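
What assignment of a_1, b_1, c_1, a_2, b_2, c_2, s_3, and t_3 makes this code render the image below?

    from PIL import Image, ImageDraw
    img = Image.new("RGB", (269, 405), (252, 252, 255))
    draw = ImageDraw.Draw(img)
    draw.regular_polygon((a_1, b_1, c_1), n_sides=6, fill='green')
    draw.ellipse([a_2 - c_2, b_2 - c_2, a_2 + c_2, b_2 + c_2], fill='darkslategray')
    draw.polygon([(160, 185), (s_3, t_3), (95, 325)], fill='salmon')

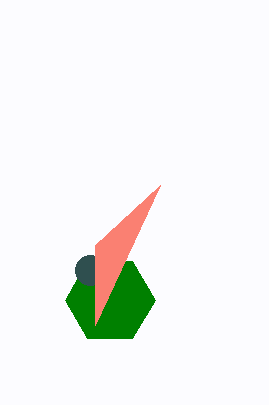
a_1 = 110
b_1 = 300
c_1 = 45
a_2 = 90
b_2 = 270
c_2 = 15
s_3 = 95
t_3 = 245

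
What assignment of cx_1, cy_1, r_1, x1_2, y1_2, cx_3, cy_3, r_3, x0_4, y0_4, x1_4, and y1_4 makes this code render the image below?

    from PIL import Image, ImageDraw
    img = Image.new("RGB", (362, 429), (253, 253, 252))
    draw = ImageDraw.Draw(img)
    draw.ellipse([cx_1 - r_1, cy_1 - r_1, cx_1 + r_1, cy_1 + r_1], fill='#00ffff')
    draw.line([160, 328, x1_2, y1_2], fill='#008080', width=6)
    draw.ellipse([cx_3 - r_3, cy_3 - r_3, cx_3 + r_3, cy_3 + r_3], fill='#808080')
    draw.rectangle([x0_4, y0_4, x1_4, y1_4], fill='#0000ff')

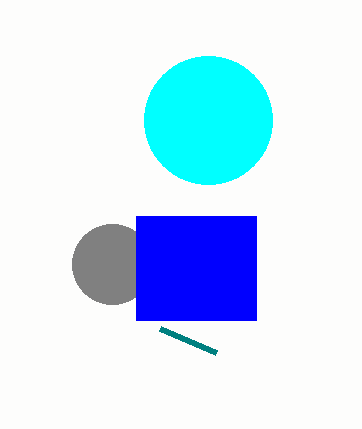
cx_1 = 208, cy_1 = 120, r_1 = 64, x1_2 = 216, y1_2 = 352, cx_3 = 112, cy_3 = 264, r_3 = 40, x0_4 = 136, y0_4 = 216, x1_4 = 256, y1_4 = 320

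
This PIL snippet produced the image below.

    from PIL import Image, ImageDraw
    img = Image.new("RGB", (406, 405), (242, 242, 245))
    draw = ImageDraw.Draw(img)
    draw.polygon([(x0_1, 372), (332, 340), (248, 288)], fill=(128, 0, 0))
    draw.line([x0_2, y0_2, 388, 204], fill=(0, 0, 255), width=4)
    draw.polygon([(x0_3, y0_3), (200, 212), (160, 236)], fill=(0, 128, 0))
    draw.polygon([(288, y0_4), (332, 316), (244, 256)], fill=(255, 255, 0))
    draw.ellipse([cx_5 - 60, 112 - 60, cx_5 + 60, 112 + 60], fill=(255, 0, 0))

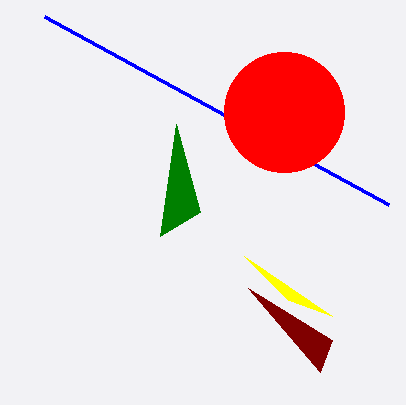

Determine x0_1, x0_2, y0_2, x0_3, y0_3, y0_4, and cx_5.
x0_1 = 320
x0_2 = 44
y0_2 = 16
x0_3 = 176
y0_3 = 124
y0_4 = 300
cx_5 = 284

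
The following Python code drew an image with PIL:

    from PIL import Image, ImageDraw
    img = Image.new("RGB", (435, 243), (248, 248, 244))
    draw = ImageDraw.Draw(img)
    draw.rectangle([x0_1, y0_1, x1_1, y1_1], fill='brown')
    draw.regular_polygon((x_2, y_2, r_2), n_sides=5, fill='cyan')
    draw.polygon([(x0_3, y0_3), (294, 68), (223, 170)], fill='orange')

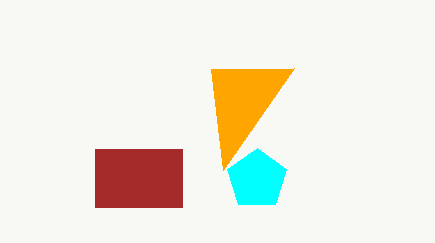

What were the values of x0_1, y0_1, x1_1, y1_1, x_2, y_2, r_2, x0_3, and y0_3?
x0_1 = 95; y0_1 = 149; x1_1 = 182; y1_1 = 207; x_2 = 257; y_2 = 179; r_2 = 31; x0_3 = 211; y0_3 = 69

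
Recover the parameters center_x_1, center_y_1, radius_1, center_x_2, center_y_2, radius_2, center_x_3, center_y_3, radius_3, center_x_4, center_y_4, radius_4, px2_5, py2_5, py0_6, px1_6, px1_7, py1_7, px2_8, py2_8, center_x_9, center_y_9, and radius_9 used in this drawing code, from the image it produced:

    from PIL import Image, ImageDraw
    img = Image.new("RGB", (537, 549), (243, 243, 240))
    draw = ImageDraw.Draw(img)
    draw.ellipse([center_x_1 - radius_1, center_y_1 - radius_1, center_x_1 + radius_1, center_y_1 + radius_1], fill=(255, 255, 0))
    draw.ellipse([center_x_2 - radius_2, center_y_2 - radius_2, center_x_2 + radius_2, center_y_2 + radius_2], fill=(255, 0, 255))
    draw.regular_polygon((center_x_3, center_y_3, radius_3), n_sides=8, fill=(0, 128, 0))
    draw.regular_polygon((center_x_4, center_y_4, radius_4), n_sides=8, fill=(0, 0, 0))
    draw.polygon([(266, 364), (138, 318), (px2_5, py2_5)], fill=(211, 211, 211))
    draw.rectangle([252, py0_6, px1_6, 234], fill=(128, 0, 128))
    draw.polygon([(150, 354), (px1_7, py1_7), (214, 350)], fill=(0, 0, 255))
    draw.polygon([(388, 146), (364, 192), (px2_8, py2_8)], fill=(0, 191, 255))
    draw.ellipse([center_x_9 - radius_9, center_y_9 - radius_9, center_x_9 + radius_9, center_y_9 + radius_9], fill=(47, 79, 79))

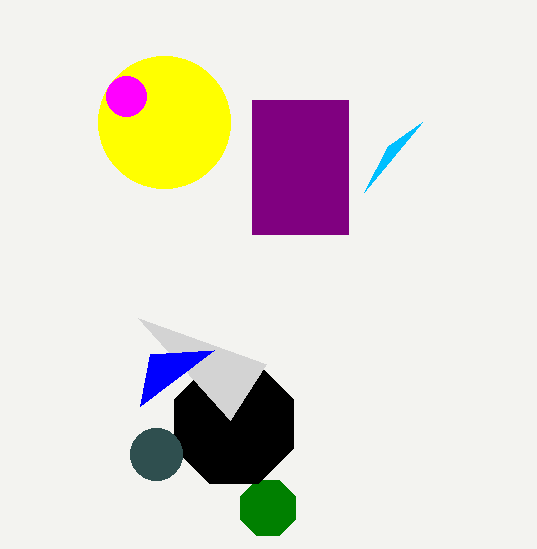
center_x_1 = 164, center_y_1 = 122, radius_1 = 66, center_x_2 = 126, center_y_2 = 96, radius_2 = 20, center_x_3 = 268, center_y_3 = 508, radius_3 = 30, center_x_4 = 234, center_y_4 = 424, radius_4 = 64, px2_5 = 230, py2_5 = 420, py0_6 = 100, px1_6 = 348, px1_7 = 140, py1_7 = 406, px2_8 = 422, py2_8 = 122, center_x_9 = 156, center_y_9 = 454, radius_9 = 26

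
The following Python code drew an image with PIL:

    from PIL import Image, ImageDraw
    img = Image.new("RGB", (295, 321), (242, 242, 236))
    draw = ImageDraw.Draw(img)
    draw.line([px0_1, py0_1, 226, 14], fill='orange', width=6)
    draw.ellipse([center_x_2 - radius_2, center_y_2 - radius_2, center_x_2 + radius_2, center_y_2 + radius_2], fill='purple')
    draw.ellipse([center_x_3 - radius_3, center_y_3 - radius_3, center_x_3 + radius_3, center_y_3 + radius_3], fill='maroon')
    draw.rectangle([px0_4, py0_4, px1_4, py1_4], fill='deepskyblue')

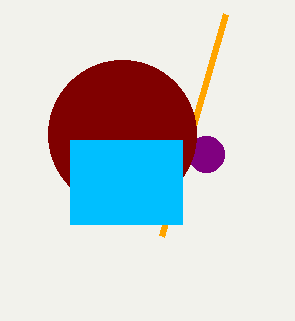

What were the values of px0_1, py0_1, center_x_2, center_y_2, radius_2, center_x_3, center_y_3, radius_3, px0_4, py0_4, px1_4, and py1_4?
px0_1 = 162, py0_1 = 236, center_x_2 = 206, center_y_2 = 154, radius_2 = 18, center_x_3 = 122, center_y_3 = 134, radius_3 = 74, px0_4 = 70, py0_4 = 140, px1_4 = 182, py1_4 = 224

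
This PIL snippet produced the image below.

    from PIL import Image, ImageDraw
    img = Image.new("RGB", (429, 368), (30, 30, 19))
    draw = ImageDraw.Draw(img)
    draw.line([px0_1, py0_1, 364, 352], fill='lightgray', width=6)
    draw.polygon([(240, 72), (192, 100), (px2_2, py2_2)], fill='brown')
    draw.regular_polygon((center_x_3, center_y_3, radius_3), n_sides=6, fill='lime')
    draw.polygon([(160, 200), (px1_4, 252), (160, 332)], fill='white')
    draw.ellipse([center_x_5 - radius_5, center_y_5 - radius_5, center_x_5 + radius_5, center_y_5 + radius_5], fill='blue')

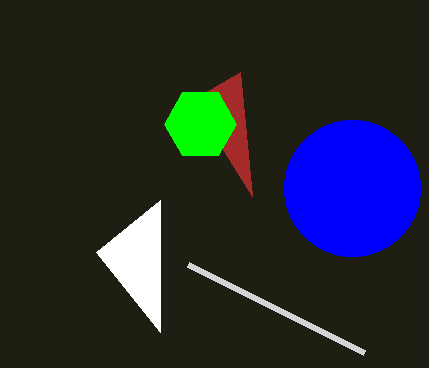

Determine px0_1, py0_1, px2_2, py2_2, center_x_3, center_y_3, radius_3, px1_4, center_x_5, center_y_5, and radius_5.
px0_1 = 188; py0_1 = 264; px2_2 = 252; py2_2 = 196; center_x_3 = 200; center_y_3 = 124; radius_3 = 36; px1_4 = 96; center_x_5 = 352; center_y_5 = 188; radius_5 = 68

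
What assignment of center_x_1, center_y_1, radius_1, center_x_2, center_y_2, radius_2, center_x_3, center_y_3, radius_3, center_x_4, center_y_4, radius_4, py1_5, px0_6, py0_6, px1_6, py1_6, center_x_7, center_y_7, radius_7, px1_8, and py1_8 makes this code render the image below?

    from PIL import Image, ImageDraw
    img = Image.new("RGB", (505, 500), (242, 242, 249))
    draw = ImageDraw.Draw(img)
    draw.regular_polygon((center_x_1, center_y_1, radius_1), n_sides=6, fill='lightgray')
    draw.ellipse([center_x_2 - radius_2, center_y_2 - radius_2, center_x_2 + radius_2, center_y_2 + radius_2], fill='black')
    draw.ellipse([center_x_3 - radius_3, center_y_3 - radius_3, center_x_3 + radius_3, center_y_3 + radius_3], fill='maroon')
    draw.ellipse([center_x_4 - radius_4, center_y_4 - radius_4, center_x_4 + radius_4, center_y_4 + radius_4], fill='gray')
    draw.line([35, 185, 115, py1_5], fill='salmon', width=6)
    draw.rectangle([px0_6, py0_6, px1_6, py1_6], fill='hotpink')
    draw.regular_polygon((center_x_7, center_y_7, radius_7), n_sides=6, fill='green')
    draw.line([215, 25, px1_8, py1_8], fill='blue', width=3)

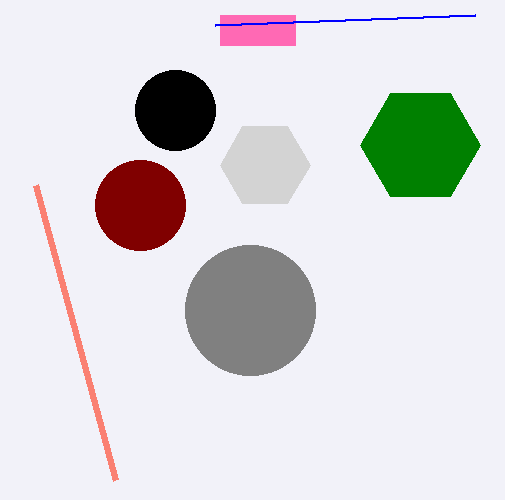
center_x_1 = 265; center_y_1 = 165; radius_1 = 45; center_x_2 = 175; center_y_2 = 110; radius_2 = 40; center_x_3 = 140; center_y_3 = 205; radius_3 = 45; center_x_4 = 250; center_y_4 = 310; radius_4 = 65; py1_5 = 480; px0_6 = 220; py0_6 = 15; px1_6 = 295; py1_6 = 45; center_x_7 = 420; center_y_7 = 145; radius_7 = 60; px1_8 = 475; py1_8 = 15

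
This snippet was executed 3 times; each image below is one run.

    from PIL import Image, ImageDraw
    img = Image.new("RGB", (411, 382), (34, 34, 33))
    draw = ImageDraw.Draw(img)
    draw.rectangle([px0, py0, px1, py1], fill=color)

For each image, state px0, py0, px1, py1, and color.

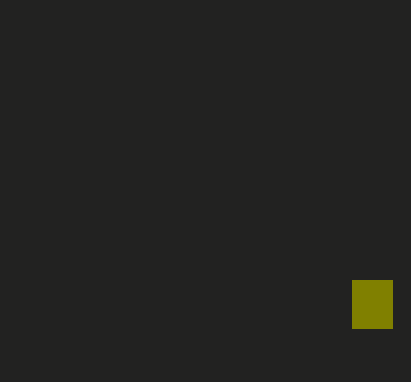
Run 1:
px0 = 352
py0 = 280
px1 = 392
py1 = 328
color = 'olive'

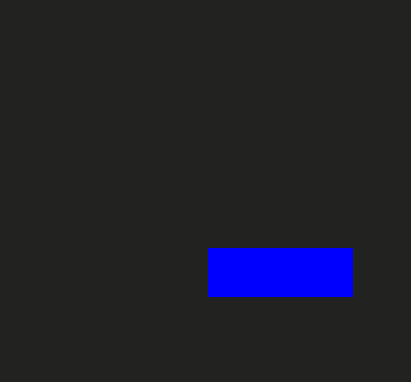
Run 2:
px0 = 208, py0 = 248, px1 = 352, py1 = 296, color = 'blue'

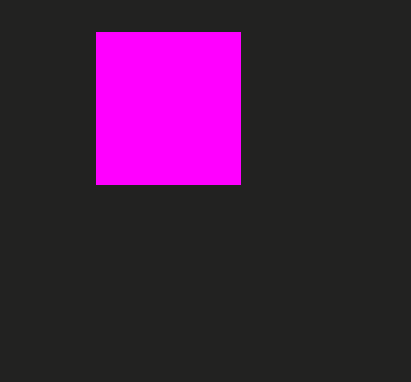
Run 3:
px0 = 96, py0 = 32, px1 = 240, py1 = 184, color = 'magenta'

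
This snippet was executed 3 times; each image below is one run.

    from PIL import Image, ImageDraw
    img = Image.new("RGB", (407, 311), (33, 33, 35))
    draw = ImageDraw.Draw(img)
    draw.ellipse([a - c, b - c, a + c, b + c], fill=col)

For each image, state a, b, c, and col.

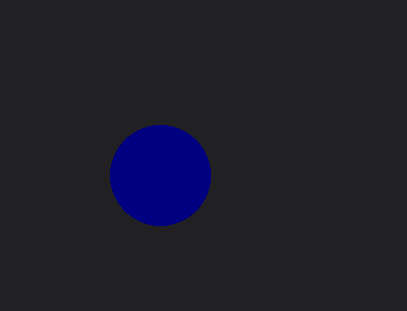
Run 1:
a = 160
b = 175
c = 50
col = 'navy'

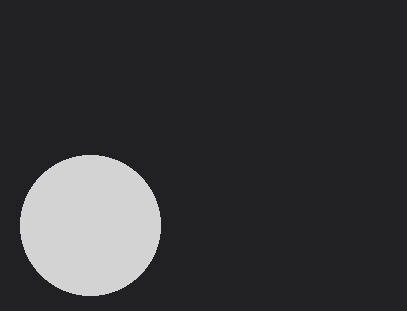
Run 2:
a = 90; b = 225; c = 70; col = 'lightgray'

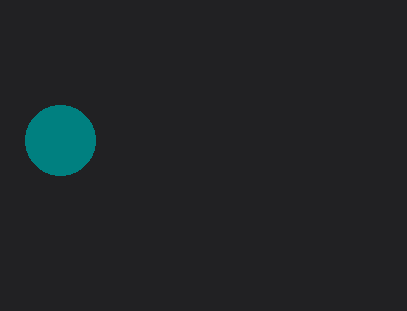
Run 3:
a = 60
b = 140
c = 35
col = 'teal'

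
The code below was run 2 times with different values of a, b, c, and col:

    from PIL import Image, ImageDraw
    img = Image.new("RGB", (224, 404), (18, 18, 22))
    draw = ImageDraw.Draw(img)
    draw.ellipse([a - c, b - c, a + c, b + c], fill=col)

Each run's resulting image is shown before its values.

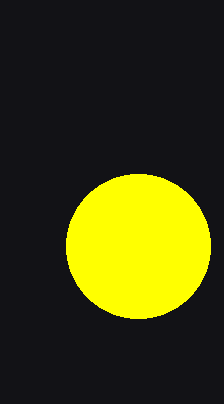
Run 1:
a = 138; b = 246; c = 72; col = 'yellow'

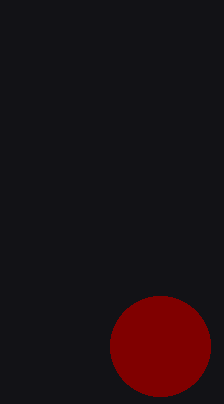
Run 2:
a = 160; b = 346; c = 50; col = 'maroon'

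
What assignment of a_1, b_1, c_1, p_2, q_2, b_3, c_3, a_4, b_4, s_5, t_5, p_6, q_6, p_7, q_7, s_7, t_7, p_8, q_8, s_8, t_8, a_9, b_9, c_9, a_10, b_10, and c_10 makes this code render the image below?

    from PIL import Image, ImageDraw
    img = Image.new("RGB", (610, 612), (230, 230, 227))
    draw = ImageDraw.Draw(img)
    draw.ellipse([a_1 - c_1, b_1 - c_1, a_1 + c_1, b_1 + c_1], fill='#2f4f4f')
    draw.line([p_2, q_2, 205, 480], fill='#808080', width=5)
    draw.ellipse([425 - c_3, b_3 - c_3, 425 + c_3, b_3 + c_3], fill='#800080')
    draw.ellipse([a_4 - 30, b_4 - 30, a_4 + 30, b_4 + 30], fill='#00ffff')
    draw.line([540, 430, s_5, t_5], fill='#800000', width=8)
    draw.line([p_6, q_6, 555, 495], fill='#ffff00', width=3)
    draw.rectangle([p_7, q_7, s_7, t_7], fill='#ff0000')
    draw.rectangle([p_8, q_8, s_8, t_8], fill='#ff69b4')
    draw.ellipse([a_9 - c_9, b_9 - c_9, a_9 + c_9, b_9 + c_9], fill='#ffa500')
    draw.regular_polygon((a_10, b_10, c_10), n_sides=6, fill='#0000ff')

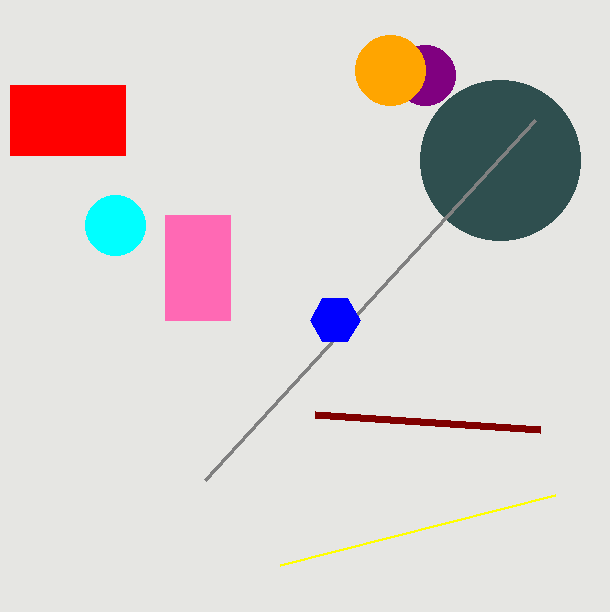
a_1 = 500; b_1 = 160; c_1 = 80; p_2 = 535; q_2 = 120; b_3 = 75; c_3 = 30; a_4 = 115; b_4 = 225; s_5 = 315; t_5 = 415; p_6 = 280; q_6 = 565; p_7 = 10; q_7 = 85; s_7 = 125; t_7 = 155; p_8 = 165; q_8 = 215; s_8 = 230; t_8 = 320; a_9 = 390; b_9 = 70; c_9 = 35; a_10 = 335; b_10 = 320; c_10 = 25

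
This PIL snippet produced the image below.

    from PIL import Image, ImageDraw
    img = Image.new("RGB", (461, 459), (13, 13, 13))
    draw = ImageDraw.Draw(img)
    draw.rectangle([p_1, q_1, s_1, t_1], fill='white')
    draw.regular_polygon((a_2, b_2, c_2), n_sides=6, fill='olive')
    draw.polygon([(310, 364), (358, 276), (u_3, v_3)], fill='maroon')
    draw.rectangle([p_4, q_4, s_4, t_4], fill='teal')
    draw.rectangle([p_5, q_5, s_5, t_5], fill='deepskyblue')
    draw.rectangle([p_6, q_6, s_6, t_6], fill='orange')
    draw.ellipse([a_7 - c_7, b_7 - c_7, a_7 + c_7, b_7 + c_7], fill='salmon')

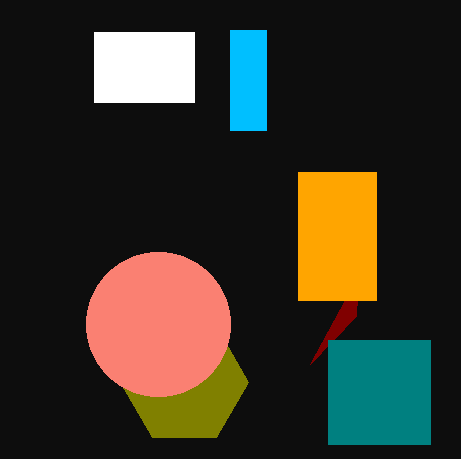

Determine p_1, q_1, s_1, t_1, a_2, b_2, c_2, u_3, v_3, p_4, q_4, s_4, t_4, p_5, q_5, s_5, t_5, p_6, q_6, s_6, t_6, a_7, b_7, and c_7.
p_1 = 94
q_1 = 32
s_1 = 194
t_1 = 102
a_2 = 184
b_2 = 382
c_2 = 64
u_3 = 356
v_3 = 316
p_4 = 328
q_4 = 340
s_4 = 430
t_4 = 444
p_5 = 230
q_5 = 30
s_5 = 266
t_5 = 130
p_6 = 298
q_6 = 172
s_6 = 376
t_6 = 300
a_7 = 158
b_7 = 324
c_7 = 72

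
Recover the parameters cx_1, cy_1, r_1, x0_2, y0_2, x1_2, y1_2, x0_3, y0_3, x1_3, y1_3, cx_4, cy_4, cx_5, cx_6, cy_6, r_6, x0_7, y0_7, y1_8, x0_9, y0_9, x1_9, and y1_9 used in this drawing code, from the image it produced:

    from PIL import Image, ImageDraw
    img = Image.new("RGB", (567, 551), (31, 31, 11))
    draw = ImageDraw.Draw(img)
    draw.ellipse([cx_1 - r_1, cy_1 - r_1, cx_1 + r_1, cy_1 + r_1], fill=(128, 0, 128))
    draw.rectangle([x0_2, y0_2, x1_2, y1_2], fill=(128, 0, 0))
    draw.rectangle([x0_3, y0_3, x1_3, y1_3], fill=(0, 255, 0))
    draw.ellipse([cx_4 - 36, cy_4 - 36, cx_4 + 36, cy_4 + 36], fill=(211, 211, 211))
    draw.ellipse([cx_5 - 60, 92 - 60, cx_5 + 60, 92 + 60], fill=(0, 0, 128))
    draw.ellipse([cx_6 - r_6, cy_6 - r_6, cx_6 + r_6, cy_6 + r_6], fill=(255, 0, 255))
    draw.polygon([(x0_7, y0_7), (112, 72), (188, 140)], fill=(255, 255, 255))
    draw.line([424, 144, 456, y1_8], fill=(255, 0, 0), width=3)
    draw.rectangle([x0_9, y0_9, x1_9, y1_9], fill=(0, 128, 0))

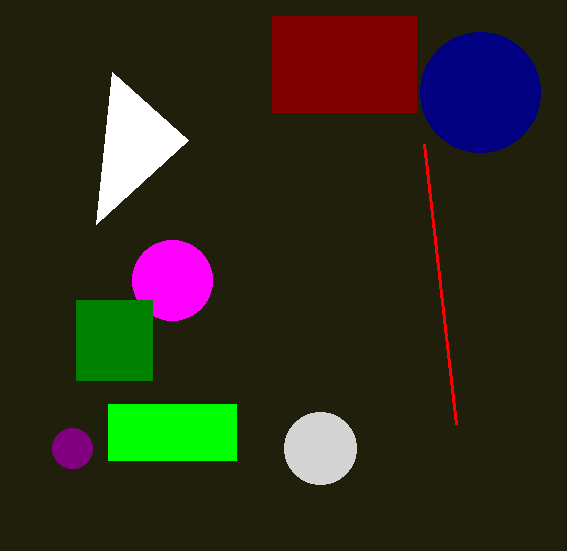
cx_1 = 72
cy_1 = 448
r_1 = 20
x0_2 = 272
y0_2 = 16
x1_2 = 416
y1_2 = 112
x0_3 = 108
y0_3 = 404
x1_3 = 236
y1_3 = 460
cx_4 = 320
cy_4 = 448
cx_5 = 480
cx_6 = 172
cy_6 = 280
r_6 = 40
x0_7 = 96
y0_7 = 224
y1_8 = 424
x0_9 = 76
y0_9 = 300
x1_9 = 152
y1_9 = 380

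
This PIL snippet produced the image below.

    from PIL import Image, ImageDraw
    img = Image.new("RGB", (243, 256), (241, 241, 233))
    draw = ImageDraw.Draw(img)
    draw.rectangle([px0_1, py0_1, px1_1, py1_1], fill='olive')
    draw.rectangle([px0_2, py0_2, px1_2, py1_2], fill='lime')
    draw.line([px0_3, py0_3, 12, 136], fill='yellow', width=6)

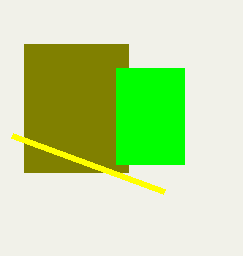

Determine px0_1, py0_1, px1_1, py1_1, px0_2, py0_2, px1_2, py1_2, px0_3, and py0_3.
px0_1 = 24; py0_1 = 44; px1_1 = 128; py1_1 = 172; px0_2 = 116; py0_2 = 68; px1_2 = 184; py1_2 = 164; px0_3 = 164; py0_3 = 192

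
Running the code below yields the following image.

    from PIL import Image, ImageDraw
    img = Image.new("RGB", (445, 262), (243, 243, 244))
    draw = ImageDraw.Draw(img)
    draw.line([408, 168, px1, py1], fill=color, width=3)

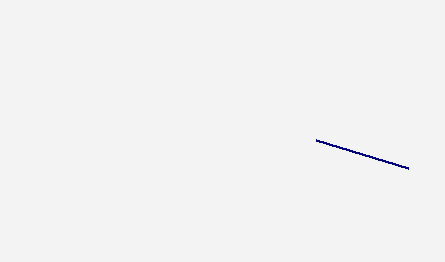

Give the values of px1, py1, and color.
px1 = 316
py1 = 140
color = 'navy'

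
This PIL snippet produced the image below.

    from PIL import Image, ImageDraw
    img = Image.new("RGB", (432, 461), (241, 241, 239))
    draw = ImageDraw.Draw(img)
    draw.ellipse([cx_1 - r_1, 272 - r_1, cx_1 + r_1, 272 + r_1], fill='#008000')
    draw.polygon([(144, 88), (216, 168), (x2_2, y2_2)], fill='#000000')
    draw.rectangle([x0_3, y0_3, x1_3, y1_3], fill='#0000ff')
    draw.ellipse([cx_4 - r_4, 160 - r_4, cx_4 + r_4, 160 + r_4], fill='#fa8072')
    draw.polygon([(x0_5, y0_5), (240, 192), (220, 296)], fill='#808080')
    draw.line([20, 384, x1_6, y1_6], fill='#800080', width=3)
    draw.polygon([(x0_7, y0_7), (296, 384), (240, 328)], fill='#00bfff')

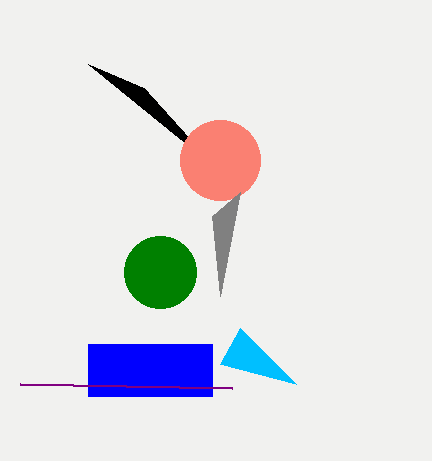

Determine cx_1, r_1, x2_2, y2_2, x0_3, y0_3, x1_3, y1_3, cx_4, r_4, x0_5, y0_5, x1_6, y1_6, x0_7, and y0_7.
cx_1 = 160, r_1 = 36, x2_2 = 88, y2_2 = 64, x0_3 = 88, y0_3 = 344, x1_3 = 212, y1_3 = 396, cx_4 = 220, r_4 = 40, x0_5 = 212, y0_5 = 216, x1_6 = 232, y1_6 = 388, x0_7 = 220, y0_7 = 364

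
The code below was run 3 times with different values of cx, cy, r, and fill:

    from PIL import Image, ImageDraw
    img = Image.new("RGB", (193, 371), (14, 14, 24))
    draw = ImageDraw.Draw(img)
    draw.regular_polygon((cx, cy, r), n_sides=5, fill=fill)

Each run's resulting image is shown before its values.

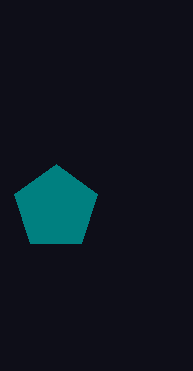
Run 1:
cx = 56
cy = 208
r = 44
fill = 'teal'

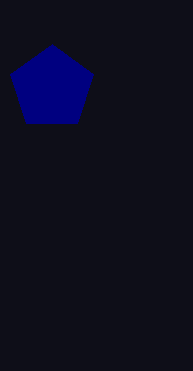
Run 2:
cx = 52; cy = 88; r = 44; fill = 'navy'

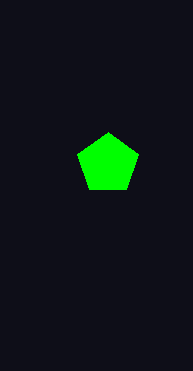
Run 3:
cx = 108
cy = 164
r = 32
fill = 'lime'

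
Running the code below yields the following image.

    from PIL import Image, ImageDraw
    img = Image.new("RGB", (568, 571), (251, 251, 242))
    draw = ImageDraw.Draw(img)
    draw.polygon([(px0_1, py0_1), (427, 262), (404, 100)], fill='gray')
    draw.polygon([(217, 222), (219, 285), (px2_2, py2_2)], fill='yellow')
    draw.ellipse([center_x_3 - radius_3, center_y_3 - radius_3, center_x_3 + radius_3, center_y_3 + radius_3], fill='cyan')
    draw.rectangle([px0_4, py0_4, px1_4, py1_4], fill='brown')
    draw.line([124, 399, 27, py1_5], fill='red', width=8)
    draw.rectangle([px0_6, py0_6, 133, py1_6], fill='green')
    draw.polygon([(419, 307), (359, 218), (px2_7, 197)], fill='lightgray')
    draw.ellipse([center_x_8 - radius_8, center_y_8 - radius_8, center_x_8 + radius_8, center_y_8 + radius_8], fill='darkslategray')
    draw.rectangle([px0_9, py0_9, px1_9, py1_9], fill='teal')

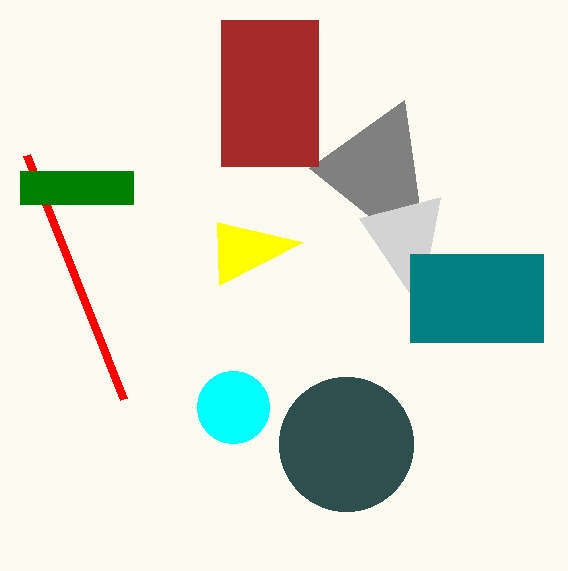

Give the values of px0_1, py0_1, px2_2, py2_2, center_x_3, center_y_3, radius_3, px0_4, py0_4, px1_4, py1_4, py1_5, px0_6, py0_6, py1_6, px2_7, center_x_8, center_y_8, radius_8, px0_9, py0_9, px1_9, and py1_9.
px0_1 = 309
py0_1 = 168
px2_2 = 303
py2_2 = 242
center_x_3 = 233
center_y_3 = 407
radius_3 = 36
px0_4 = 221
py0_4 = 20
px1_4 = 318
py1_4 = 166
py1_5 = 155
px0_6 = 20
py0_6 = 171
py1_6 = 204
px2_7 = 440
center_x_8 = 346
center_y_8 = 444
radius_8 = 67
px0_9 = 410
py0_9 = 254
px1_9 = 543
py1_9 = 342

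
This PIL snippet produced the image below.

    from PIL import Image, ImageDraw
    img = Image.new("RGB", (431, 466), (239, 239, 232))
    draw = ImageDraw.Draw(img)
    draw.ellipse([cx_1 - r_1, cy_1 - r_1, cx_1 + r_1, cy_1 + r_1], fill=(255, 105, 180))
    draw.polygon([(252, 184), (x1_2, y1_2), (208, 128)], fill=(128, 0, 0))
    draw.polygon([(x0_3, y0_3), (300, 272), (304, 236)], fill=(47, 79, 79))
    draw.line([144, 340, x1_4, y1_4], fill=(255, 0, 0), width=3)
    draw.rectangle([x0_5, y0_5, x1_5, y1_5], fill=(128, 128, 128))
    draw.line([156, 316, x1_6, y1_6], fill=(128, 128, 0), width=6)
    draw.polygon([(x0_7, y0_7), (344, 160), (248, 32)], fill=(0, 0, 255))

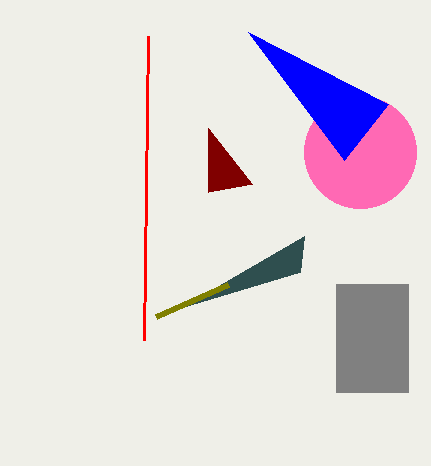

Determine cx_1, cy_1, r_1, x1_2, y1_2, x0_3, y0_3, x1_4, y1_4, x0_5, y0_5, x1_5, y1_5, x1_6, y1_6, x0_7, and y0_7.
cx_1 = 360, cy_1 = 152, r_1 = 56, x1_2 = 208, y1_2 = 192, x0_3 = 180, y0_3 = 308, x1_4 = 148, y1_4 = 36, x0_5 = 336, y0_5 = 284, x1_5 = 408, y1_5 = 392, x1_6 = 228, y1_6 = 284, x0_7 = 388, y0_7 = 104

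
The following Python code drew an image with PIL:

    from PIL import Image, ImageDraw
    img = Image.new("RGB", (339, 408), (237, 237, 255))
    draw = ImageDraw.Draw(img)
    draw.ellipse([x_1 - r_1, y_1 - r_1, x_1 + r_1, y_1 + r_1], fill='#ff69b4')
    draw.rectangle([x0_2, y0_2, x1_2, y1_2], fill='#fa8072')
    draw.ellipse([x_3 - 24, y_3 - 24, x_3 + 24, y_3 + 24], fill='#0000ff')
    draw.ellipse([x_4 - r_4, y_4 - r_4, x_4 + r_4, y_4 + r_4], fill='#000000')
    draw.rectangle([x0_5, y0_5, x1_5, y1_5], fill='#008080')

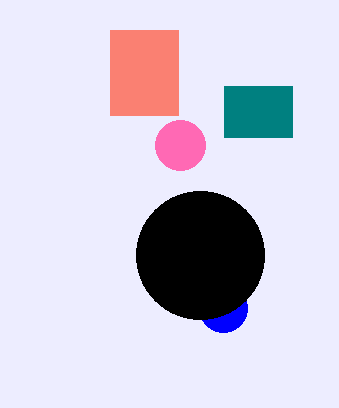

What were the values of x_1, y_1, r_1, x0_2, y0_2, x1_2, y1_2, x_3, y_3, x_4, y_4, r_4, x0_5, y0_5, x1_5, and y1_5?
x_1 = 180, y_1 = 145, r_1 = 25, x0_2 = 110, y0_2 = 30, x1_2 = 178, y1_2 = 115, x_3 = 223, y_3 = 308, x_4 = 200, y_4 = 255, r_4 = 64, x0_5 = 224, y0_5 = 86, x1_5 = 292, y1_5 = 137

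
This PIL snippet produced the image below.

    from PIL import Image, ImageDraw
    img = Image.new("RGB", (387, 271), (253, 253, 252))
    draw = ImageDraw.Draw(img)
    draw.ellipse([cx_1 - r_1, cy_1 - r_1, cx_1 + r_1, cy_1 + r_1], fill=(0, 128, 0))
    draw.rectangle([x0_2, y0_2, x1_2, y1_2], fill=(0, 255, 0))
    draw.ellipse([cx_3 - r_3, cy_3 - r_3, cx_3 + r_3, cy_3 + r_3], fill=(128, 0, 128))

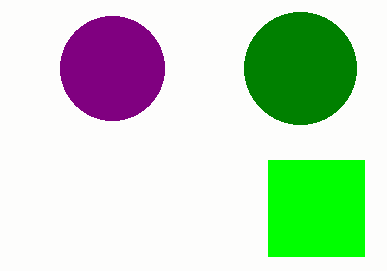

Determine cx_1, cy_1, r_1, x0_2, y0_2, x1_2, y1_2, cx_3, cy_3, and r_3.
cx_1 = 300
cy_1 = 68
r_1 = 56
x0_2 = 268
y0_2 = 160
x1_2 = 364
y1_2 = 256
cx_3 = 112
cy_3 = 68
r_3 = 52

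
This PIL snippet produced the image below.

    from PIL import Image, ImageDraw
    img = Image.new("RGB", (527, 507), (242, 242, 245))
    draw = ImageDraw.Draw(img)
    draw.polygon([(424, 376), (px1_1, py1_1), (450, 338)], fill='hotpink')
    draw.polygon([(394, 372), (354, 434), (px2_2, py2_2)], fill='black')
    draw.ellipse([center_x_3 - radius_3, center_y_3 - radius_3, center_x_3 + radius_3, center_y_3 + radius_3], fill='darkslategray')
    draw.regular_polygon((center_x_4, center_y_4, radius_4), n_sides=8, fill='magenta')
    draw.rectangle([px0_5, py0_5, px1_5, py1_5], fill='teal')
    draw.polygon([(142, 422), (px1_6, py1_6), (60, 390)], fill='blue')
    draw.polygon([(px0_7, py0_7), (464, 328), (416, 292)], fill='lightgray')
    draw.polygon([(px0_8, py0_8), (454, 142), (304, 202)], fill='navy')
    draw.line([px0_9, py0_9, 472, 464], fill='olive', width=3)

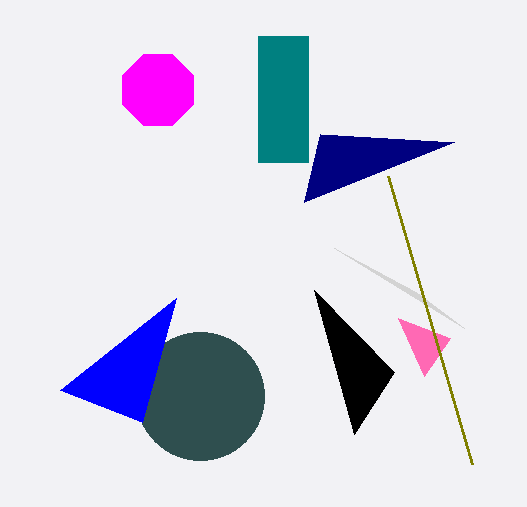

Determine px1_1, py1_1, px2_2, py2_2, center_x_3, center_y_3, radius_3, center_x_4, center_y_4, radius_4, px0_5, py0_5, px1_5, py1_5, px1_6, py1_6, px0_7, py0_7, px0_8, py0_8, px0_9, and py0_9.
px1_1 = 398; py1_1 = 318; px2_2 = 314; py2_2 = 290; center_x_3 = 200; center_y_3 = 396; radius_3 = 64; center_x_4 = 158; center_y_4 = 90; radius_4 = 38; px0_5 = 258; py0_5 = 36; px1_5 = 308; py1_5 = 162; px1_6 = 176; py1_6 = 298; px0_7 = 334; py0_7 = 248; px0_8 = 320; py0_8 = 134; px0_9 = 388; py0_9 = 176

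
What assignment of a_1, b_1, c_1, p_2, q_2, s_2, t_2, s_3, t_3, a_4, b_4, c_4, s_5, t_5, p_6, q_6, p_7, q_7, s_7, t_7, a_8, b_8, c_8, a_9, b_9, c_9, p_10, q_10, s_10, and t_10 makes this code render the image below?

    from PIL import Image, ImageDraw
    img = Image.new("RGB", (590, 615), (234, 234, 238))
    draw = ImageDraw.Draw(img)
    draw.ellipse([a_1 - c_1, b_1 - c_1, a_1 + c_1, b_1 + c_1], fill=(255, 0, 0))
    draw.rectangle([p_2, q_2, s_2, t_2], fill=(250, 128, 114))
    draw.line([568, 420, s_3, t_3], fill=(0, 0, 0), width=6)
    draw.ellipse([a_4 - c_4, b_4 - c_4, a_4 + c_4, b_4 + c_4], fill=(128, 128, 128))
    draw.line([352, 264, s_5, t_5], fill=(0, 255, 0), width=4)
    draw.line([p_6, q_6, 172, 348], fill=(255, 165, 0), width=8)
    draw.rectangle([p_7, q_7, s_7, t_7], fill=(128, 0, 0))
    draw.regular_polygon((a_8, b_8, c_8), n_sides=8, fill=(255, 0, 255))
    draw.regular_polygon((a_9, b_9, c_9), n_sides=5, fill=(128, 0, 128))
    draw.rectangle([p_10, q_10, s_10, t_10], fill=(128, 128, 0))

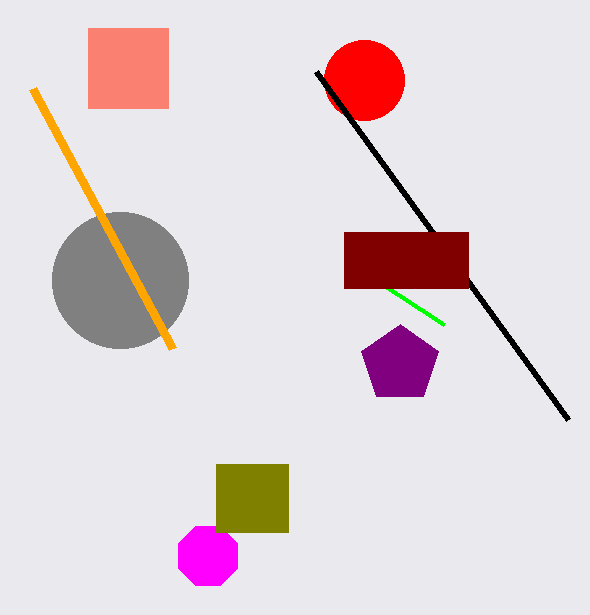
a_1 = 364
b_1 = 80
c_1 = 40
p_2 = 88
q_2 = 28
s_2 = 168
t_2 = 108
s_3 = 316
t_3 = 72
a_4 = 120
b_4 = 280
c_4 = 68
s_5 = 444
t_5 = 324
p_6 = 32
q_6 = 88
p_7 = 344
q_7 = 232
s_7 = 468
t_7 = 288
a_8 = 208
b_8 = 556
c_8 = 32
a_9 = 400
b_9 = 364
c_9 = 40
p_10 = 216
q_10 = 464
s_10 = 288
t_10 = 532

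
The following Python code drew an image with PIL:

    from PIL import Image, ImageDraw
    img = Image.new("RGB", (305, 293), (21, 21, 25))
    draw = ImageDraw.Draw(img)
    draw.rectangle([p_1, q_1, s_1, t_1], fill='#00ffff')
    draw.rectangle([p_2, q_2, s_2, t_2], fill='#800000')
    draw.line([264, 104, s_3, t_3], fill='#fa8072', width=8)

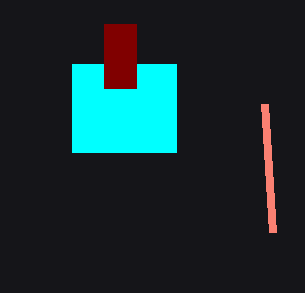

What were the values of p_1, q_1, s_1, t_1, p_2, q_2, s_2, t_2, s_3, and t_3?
p_1 = 72
q_1 = 64
s_1 = 176
t_1 = 152
p_2 = 104
q_2 = 24
s_2 = 136
t_2 = 88
s_3 = 272
t_3 = 232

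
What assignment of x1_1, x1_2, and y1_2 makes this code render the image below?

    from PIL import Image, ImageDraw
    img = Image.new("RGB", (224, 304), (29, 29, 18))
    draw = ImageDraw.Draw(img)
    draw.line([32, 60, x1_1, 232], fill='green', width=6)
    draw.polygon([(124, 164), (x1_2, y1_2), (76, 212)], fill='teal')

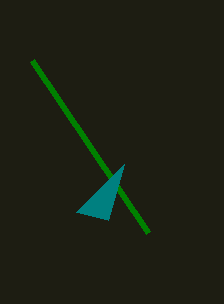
x1_1 = 148, x1_2 = 108, y1_2 = 220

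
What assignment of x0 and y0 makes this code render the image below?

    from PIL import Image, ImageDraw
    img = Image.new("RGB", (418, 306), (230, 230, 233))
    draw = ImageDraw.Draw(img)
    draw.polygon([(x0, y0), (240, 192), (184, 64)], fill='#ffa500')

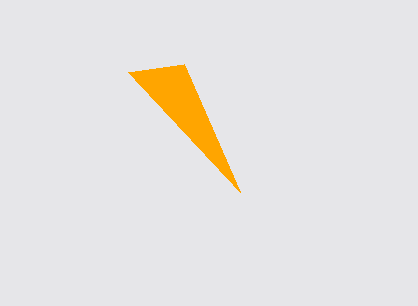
x0 = 128, y0 = 72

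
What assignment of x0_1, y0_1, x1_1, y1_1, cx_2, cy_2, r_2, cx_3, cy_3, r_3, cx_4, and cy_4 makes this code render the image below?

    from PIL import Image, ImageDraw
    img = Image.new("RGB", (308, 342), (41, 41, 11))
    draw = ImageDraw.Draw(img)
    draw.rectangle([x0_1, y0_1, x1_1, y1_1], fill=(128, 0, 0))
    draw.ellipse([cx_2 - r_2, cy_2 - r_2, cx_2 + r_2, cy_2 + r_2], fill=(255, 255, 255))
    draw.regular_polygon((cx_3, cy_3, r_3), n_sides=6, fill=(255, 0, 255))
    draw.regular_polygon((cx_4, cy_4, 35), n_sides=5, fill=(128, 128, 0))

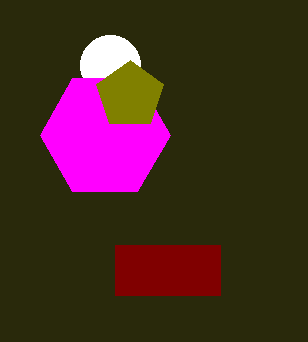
x0_1 = 115
y0_1 = 245
x1_1 = 220
y1_1 = 295
cx_2 = 110
cy_2 = 65
r_2 = 30
cx_3 = 105
cy_3 = 135
r_3 = 65
cx_4 = 130
cy_4 = 95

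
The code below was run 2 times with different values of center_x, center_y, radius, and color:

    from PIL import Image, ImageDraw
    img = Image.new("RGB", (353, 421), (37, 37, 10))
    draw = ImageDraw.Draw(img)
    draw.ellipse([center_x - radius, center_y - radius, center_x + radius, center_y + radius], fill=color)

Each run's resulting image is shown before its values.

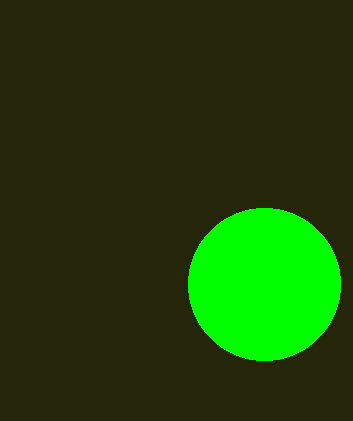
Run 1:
center_x = 264; center_y = 284; radius = 76; color = 'lime'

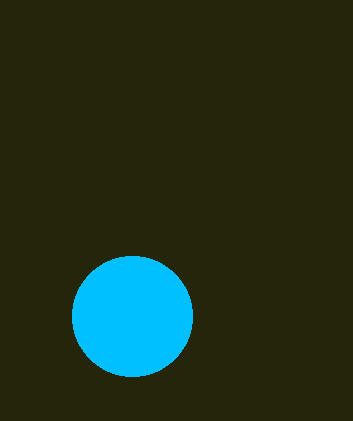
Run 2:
center_x = 132, center_y = 316, radius = 60, color = 'deepskyblue'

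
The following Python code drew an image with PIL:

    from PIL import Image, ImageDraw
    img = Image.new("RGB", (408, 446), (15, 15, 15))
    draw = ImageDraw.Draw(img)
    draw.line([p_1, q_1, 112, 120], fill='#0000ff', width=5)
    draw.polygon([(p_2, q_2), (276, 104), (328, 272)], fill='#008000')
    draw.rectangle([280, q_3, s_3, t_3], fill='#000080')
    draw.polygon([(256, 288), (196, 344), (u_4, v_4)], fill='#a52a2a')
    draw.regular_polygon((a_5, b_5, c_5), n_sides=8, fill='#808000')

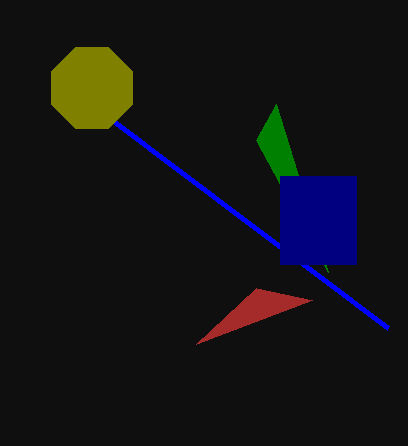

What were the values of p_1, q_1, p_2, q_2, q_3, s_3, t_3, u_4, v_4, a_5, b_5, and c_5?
p_1 = 388
q_1 = 328
p_2 = 256
q_2 = 140
q_3 = 176
s_3 = 356
t_3 = 264
u_4 = 312
v_4 = 300
a_5 = 92
b_5 = 88
c_5 = 44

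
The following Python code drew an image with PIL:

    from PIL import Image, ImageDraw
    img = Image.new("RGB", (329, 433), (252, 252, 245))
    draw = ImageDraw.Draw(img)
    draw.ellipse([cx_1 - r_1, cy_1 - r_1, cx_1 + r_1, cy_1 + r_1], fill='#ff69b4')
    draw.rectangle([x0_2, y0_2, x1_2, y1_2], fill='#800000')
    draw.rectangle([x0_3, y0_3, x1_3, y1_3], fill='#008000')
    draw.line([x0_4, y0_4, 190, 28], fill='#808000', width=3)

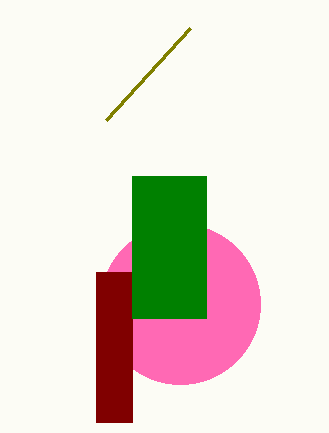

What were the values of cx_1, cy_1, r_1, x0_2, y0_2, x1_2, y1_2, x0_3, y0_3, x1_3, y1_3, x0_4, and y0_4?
cx_1 = 180; cy_1 = 304; r_1 = 80; x0_2 = 96; y0_2 = 272; x1_2 = 132; y1_2 = 422; x0_3 = 132; y0_3 = 176; x1_3 = 206; y1_3 = 318; x0_4 = 106; y0_4 = 120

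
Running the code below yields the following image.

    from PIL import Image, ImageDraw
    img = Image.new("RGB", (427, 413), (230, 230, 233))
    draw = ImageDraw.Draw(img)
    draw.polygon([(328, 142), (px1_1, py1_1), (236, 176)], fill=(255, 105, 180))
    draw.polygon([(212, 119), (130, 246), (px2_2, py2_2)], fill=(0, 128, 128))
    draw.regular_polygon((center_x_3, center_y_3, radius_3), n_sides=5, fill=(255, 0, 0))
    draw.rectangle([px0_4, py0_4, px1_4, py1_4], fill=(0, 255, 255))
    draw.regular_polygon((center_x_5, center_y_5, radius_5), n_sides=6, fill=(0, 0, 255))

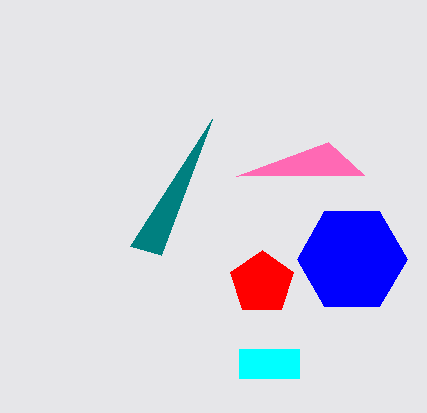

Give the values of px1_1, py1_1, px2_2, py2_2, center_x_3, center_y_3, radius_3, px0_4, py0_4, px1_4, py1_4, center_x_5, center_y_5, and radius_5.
px1_1 = 364; py1_1 = 175; px2_2 = 161; py2_2 = 255; center_x_3 = 262; center_y_3 = 283; radius_3 = 33; px0_4 = 239; py0_4 = 349; px1_4 = 299; py1_4 = 378; center_x_5 = 352; center_y_5 = 259; radius_5 = 55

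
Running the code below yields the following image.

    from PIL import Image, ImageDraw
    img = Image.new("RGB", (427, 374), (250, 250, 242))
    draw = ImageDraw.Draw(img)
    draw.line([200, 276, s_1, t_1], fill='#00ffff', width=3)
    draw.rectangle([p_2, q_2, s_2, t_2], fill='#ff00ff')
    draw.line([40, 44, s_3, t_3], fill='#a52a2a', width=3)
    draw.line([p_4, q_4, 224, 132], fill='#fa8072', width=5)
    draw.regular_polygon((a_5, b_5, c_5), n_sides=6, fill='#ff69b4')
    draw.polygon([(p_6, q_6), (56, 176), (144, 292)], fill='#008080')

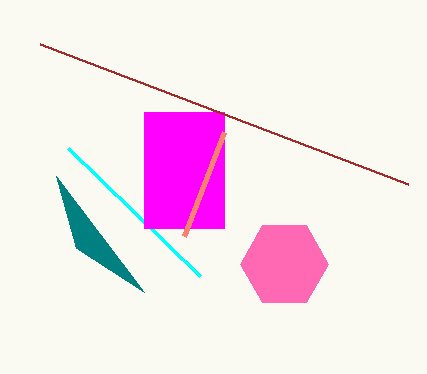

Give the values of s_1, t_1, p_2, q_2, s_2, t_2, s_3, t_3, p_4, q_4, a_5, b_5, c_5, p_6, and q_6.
s_1 = 68; t_1 = 148; p_2 = 144; q_2 = 112; s_2 = 224; t_2 = 228; s_3 = 408; t_3 = 184; p_4 = 184; q_4 = 236; a_5 = 284; b_5 = 264; c_5 = 44; p_6 = 76; q_6 = 248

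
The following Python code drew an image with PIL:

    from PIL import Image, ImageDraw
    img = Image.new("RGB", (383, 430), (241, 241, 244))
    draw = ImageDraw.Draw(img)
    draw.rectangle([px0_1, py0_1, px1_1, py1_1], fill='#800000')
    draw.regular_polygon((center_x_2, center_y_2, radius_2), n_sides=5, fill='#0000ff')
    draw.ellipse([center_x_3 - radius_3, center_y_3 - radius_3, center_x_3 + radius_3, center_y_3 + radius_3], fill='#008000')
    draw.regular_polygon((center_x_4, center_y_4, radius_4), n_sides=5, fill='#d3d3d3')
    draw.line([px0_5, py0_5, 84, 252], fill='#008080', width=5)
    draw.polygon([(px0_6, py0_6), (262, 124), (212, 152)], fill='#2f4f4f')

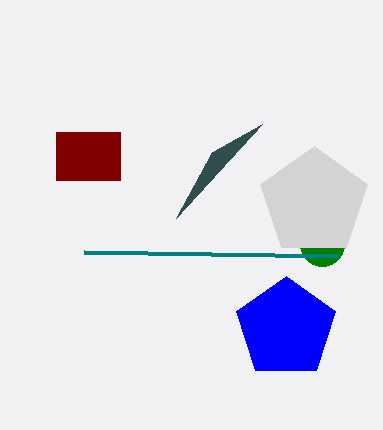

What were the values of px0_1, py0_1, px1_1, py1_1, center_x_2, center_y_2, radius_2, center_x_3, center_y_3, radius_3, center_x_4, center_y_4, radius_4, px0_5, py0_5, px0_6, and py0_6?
px0_1 = 56, py0_1 = 132, px1_1 = 120, py1_1 = 180, center_x_2 = 286, center_y_2 = 328, radius_2 = 52, center_x_3 = 322, center_y_3 = 244, radius_3 = 22, center_x_4 = 314, center_y_4 = 202, radius_4 = 56, px0_5 = 338, py0_5 = 256, px0_6 = 176, py0_6 = 218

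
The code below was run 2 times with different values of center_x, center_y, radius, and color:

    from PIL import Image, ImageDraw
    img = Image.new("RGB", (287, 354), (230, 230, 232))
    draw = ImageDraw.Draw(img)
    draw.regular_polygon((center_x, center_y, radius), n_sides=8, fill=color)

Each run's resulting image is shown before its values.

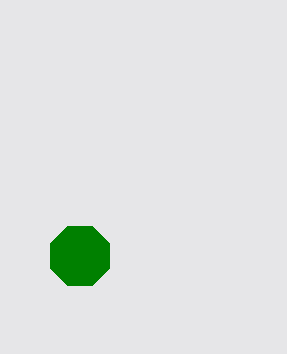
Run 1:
center_x = 80; center_y = 256; radius = 32; color = 'green'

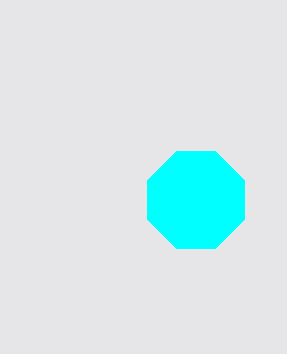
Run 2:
center_x = 196
center_y = 200
radius = 52
color = 'cyan'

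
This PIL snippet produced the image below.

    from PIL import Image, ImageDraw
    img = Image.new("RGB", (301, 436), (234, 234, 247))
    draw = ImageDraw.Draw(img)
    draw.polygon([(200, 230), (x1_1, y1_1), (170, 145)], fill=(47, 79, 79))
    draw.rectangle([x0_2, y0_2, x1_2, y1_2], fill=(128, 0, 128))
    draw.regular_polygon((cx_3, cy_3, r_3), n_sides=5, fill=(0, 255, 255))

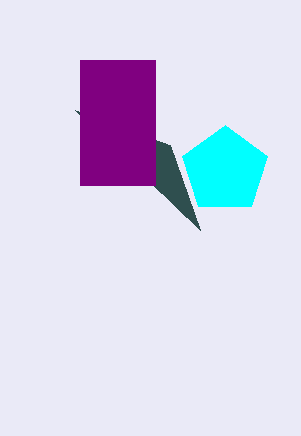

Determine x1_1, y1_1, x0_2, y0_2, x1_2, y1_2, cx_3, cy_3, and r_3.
x1_1 = 75
y1_1 = 110
x0_2 = 80
y0_2 = 60
x1_2 = 155
y1_2 = 185
cx_3 = 225
cy_3 = 170
r_3 = 45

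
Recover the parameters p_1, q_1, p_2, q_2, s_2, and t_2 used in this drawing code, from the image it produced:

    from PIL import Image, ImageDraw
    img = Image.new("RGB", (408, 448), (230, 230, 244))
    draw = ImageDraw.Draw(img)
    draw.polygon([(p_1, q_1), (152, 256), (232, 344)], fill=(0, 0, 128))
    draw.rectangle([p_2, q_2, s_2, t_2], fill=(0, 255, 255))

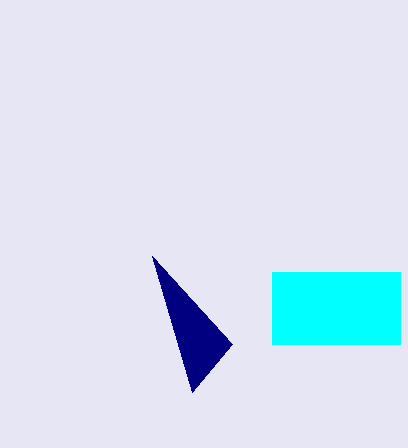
p_1 = 192; q_1 = 392; p_2 = 272; q_2 = 272; s_2 = 400; t_2 = 344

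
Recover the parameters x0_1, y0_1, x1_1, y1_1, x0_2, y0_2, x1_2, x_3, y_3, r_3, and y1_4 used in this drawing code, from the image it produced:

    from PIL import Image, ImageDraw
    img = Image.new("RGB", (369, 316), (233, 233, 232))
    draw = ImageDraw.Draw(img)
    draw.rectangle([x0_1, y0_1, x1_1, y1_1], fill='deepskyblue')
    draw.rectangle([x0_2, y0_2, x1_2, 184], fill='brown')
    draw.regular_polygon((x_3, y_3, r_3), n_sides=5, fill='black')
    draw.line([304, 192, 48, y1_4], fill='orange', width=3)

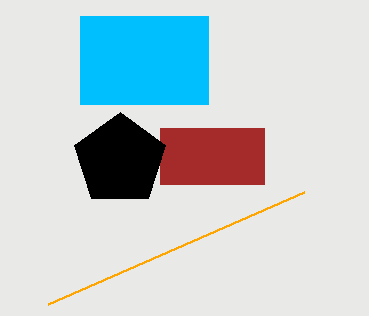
x0_1 = 80; y0_1 = 16; x1_1 = 208; y1_1 = 104; x0_2 = 160; y0_2 = 128; x1_2 = 264; x_3 = 120; y_3 = 160; r_3 = 48; y1_4 = 304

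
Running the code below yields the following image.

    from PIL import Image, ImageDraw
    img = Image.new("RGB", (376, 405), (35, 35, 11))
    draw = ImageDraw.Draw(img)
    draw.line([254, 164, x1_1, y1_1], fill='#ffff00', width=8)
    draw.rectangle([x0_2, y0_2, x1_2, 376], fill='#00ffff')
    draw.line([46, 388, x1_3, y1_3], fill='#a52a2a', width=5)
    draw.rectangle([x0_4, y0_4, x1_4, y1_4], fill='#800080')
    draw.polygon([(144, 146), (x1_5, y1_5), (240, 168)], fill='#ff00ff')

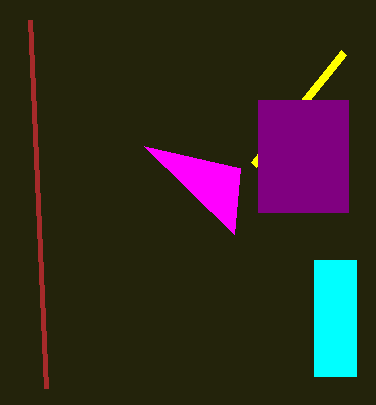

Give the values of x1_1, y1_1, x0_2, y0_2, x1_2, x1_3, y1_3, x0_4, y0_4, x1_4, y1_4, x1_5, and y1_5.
x1_1 = 344, y1_1 = 52, x0_2 = 314, y0_2 = 260, x1_2 = 356, x1_3 = 30, y1_3 = 20, x0_4 = 258, y0_4 = 100, x1_4 = 348, y1_4 = 212, x1_5 = 234, y1_5 = 234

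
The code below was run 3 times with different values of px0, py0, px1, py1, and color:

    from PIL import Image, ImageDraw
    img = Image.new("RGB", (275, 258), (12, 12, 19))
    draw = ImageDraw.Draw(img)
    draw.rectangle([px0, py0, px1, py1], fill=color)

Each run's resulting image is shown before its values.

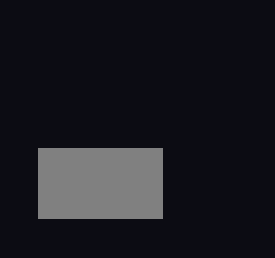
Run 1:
px0 = 38, py0 = 148, px1 = 162, py1 = 218, color = 'gray'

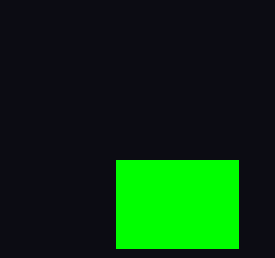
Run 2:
px0 = 116, py0 = 160, px1 = 238, py1 = 248, color = 'lime'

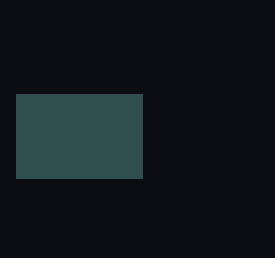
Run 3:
px0 = 16; py0 = 94; px1 = 142; py1 = 178; color = 'darkslategray'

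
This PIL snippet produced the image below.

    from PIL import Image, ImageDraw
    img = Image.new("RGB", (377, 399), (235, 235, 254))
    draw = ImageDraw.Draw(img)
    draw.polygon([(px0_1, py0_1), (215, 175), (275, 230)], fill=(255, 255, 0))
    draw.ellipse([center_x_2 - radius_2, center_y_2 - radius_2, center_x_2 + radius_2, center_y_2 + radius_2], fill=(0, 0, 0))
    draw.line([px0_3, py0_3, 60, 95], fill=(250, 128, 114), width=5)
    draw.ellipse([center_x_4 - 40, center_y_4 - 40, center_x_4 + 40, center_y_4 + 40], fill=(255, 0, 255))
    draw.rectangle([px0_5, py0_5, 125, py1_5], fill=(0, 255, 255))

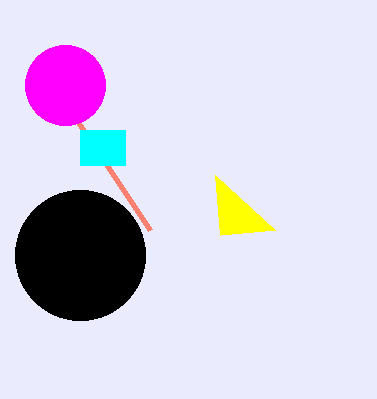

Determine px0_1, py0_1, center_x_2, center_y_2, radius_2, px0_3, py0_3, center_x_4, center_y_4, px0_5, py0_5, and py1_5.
px0_1 = 220; py0_1 = 235; center_x_2 = 80; center_y_2 = 255; radius_2 = 65; px0_3 = 150; py0_3 = 230; center_x_4 = 65; center_y_4 = 85; px0_5 = 80; py0_5 = 130; py1_5 = 165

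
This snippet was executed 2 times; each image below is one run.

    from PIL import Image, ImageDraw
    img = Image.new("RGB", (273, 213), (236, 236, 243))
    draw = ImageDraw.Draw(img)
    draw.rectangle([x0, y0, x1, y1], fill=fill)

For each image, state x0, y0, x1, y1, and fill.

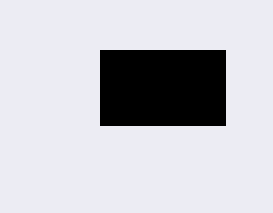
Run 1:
x0 = 100
y0 = 50
x1 = 225
y1 = 125
fill = 'black'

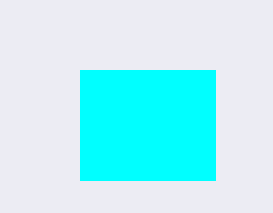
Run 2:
x0 = 80
y0 = 70
x1 = 215
y1 = 180
fill = 'cyan'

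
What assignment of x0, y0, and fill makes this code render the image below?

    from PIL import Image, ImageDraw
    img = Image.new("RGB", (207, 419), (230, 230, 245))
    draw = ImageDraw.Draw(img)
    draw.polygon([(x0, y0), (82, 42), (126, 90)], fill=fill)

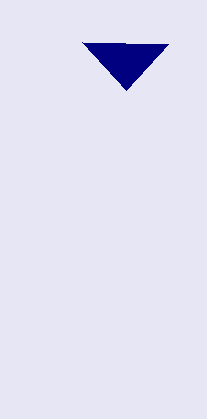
x0 = 168
y0 = 44
fill = 'navy'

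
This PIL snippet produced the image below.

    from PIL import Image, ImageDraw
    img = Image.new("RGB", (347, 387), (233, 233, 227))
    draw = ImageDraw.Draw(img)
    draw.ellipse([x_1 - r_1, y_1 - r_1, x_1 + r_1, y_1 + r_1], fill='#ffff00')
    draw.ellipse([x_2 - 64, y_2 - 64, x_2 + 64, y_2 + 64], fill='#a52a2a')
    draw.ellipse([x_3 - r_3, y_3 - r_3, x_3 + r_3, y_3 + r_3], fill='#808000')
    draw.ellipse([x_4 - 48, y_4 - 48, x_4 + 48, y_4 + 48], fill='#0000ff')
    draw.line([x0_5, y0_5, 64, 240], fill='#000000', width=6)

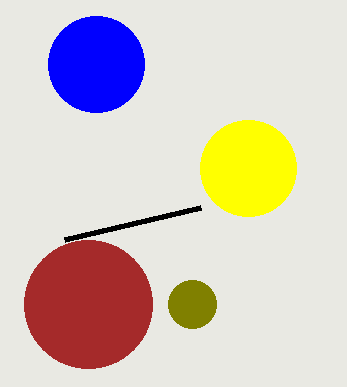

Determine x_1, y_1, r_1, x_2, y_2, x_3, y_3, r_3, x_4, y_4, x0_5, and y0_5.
x_1 = 248, y_1 = 168, r_1 = 48, x_2 = 88, y_2 = 304, x_3 = 192, y_3 = 304, r_3 = 24, x_4 = 96, y_4 = 64, x0_5 = 200, y0_5 = 208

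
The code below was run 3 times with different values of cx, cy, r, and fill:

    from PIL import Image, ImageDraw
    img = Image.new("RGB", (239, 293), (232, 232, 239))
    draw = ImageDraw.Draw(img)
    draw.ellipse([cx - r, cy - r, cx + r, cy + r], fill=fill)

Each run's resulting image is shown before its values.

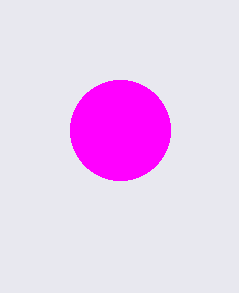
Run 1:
cx = 120; cy = 130; r = 50; fill = 'magenta'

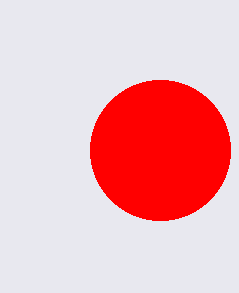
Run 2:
cx = 160; cy = 150; r = 70; fill = 'red'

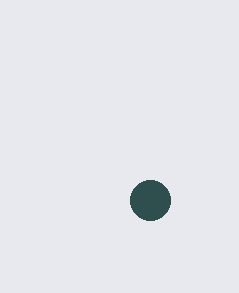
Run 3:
cx = 150, cy = 200, r = 20, fill = 'darkslategray'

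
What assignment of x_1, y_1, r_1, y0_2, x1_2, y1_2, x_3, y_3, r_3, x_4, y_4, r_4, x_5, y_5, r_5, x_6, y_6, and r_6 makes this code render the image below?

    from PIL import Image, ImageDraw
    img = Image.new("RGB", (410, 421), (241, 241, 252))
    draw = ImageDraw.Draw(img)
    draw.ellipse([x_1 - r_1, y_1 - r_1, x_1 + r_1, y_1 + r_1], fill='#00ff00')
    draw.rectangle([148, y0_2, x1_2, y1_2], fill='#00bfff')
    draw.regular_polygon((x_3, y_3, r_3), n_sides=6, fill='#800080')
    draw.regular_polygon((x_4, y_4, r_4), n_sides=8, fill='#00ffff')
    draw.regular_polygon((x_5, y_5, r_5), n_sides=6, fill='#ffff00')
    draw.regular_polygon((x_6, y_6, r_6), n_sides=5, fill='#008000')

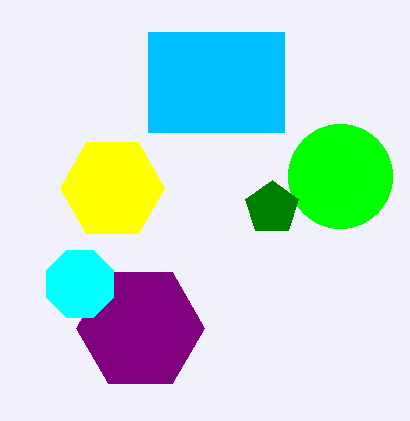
x_1 = 340
y_1 = 176
r_1 = 52
y0_2 = 32
x1_2 = 284
y1_2 = 132
x_3 = 140
y_3 = 328
r_3 = 64
x_4 = 80
y_4 = 284
r_4 = 36
x_5 = 112
y_5 = 188
r_5 = 52
x_6 = 272
y_6 = 208
r_6 = 28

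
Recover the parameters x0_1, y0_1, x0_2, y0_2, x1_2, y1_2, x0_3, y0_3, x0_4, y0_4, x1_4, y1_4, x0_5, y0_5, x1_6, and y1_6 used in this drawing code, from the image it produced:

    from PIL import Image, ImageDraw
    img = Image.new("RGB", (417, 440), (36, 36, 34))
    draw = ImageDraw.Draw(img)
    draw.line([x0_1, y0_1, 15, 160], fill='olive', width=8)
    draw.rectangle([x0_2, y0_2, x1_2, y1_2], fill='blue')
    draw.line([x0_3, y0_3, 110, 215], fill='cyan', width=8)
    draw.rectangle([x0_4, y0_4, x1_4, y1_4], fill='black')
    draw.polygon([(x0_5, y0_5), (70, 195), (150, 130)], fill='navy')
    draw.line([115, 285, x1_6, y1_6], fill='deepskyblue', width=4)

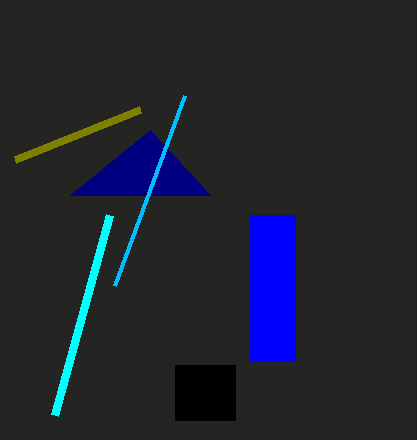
x0_1 = 140; y0_1 = 110; x0_2 = 250; y0_2 = 215; x1_2 = 295; y1_2 = 360; x0_3 = 55; y0_3 = 415; x0_4 = 175; y0_4 = 365; x1_4 = 235; y1_4 = 420; x0_5 = 210; y0_5 = 195; x1_6 = 185; y1_6 = 95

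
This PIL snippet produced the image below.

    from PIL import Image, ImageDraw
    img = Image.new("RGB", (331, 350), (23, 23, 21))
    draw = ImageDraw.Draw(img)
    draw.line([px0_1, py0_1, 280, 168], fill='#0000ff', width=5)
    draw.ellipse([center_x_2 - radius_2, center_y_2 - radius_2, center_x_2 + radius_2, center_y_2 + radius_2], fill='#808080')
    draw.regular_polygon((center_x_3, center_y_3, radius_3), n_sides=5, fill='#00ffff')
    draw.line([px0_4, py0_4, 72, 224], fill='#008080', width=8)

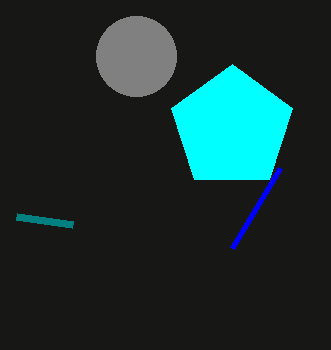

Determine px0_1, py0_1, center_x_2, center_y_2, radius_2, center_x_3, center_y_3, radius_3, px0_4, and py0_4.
px0_1 = 232, py0_1 = 248, center_x_2 = 136, center_y_2 = 56, radius_2 = 40, center_x_3 = 232, center_y_3 = 128, radius_3 = 64, px0_4 = 16, py0_4 = 216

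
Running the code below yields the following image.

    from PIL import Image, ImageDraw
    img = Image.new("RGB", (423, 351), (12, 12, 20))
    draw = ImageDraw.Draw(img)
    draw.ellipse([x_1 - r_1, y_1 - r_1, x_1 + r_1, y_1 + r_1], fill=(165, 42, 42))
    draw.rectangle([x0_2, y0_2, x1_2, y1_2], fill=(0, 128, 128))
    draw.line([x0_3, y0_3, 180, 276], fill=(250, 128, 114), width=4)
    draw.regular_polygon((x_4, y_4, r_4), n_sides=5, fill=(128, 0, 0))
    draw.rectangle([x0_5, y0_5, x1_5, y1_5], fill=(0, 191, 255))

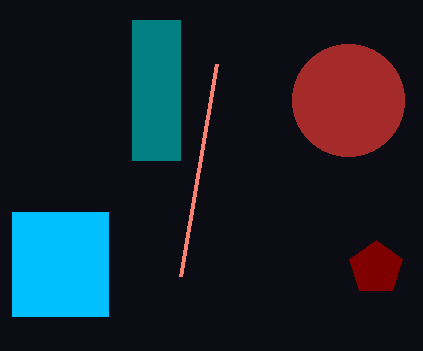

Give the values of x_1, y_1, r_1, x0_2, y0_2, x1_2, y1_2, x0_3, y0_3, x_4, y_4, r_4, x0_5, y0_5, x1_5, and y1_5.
x_1 = 348, y_1 = 100, r_1 = 56, x0_2 = 132, y0_2 = 20, x1_2 = 180, y1_2 = 160, x0_3 = 216, y0_3 = 64, x_4 = 376, y_4 = 268, r_4 = 28, x0_5 = 12, y0_5 = 212, x1_5 = 108, y1_5 = 316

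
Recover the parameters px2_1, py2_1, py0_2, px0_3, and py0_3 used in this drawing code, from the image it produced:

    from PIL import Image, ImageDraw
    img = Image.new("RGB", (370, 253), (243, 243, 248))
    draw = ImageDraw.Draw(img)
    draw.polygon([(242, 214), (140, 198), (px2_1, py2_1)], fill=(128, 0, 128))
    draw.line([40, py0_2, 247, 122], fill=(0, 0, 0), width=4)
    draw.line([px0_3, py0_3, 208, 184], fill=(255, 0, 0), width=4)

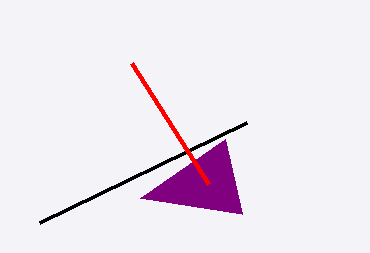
px2_1 = 225; py2_1 = 139; py0_2 = 222; px0_3 = 131; py0_3 = 63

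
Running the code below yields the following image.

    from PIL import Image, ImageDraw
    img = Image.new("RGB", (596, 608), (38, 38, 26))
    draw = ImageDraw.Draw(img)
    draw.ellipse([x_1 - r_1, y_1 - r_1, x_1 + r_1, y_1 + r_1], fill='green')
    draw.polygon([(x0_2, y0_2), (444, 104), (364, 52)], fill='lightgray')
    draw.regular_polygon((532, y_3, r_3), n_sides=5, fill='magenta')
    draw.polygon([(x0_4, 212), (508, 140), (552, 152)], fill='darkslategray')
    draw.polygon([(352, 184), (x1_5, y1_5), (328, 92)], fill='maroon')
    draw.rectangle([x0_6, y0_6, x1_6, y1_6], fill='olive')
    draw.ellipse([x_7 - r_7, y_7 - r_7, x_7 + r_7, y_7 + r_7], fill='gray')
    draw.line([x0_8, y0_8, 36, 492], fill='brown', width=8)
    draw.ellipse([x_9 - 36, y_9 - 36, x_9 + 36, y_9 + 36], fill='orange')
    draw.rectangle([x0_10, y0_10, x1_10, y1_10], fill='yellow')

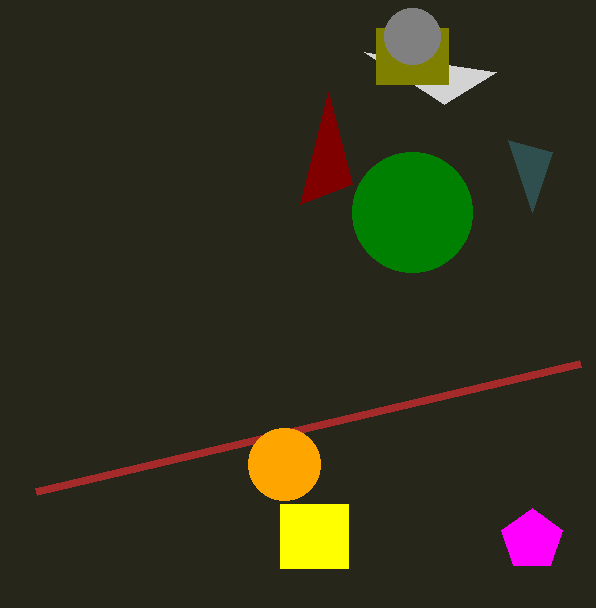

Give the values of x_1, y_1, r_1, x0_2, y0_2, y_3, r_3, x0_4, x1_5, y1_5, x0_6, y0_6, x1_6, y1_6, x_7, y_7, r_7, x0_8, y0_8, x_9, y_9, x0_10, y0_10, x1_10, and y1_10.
x_1 = 412; y_1 = 212; r_1 = 60; x0_2 = 496; y0_2 = 72; y_3 = 540; r_3 = 32; x0_4 = 532; x1_5 = 300; y1_5 = 204; x0_6 = 376; y0_6 = 28; x1_6 = 448; y1_6 = 84; x_7 = 412; y_7 = 36; r_7 = 28; x0_8 = 580; y0_8 = 364; x_9 = 284; y_9 = 464; x0_10 = 280; y0_10 = 504; x1_10 = 348; y1_10 = 568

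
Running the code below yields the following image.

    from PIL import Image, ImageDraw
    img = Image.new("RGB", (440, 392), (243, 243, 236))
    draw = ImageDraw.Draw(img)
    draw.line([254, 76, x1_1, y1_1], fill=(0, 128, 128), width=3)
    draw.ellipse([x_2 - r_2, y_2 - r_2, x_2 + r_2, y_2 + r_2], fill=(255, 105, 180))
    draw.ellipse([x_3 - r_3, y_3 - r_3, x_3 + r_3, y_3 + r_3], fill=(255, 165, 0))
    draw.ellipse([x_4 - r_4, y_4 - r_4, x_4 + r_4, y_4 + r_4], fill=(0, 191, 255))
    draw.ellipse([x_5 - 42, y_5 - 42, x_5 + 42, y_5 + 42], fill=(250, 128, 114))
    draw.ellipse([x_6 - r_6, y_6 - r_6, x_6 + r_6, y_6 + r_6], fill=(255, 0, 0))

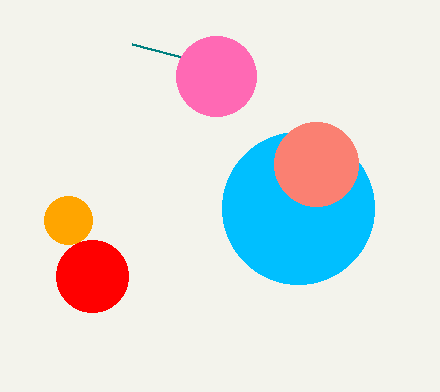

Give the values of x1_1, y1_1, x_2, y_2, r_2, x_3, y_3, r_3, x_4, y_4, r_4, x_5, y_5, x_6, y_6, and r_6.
x1_1 = 132, y1_1 = 44, x_2 = 216, y_2 = 76, r_2 = 40, x_3 = 68, y_3 = 220, r_3 = 24, x_4 = 298, y_4 = 208, r_4 = 76, x_5 = 316, y_5 = 164, x_6 = 92, y_6 = 276, r_6 = 36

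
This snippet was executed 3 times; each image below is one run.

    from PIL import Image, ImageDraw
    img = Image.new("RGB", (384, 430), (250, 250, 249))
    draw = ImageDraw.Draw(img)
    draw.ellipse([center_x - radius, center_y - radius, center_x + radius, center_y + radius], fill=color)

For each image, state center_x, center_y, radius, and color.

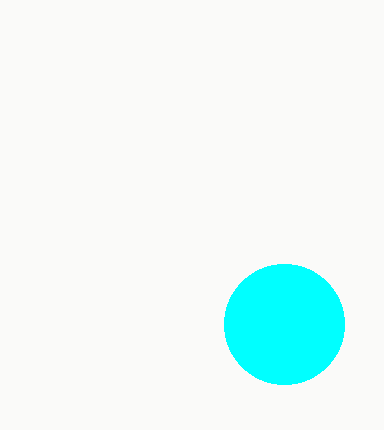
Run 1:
center_x = 284, center_y = 324, radius = 60, color = 'cyan'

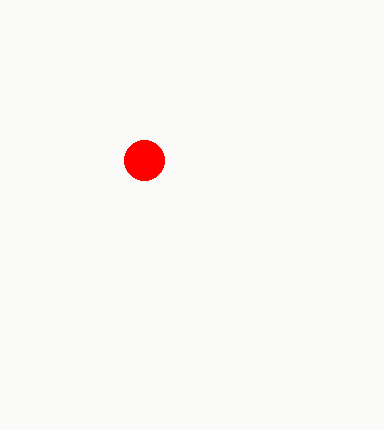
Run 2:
center_x = 144; center_y = 160; radius = 20; color = 'red'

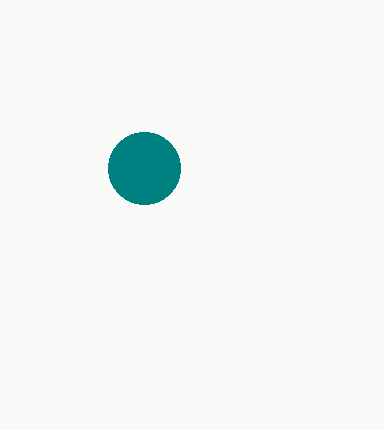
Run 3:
center_x = 144
center_y = 168
radius = 36
color = 'teal'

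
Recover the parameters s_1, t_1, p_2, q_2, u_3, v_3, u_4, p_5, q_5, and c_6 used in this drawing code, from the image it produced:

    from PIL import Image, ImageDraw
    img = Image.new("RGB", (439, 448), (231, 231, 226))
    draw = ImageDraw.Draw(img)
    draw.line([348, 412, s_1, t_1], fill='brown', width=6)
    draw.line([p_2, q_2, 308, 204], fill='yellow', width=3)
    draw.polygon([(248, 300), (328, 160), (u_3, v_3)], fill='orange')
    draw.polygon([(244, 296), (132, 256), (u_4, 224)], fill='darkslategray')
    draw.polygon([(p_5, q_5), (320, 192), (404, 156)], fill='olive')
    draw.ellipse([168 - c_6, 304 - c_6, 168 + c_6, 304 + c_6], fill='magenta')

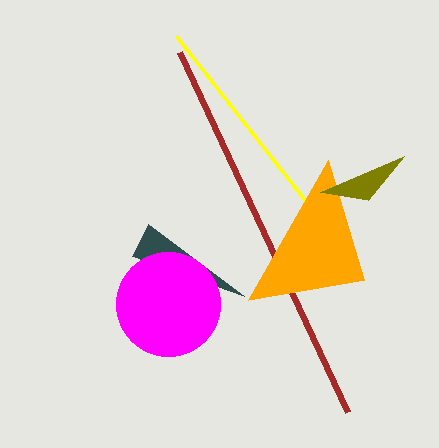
s_1 = 180
t_1 = 52
p_2 = 176
q_2 = 36
u_3 = 364
v_3 = 280
u_4 = 148
p_5 = 368
q_5 = 200
c_6 = 52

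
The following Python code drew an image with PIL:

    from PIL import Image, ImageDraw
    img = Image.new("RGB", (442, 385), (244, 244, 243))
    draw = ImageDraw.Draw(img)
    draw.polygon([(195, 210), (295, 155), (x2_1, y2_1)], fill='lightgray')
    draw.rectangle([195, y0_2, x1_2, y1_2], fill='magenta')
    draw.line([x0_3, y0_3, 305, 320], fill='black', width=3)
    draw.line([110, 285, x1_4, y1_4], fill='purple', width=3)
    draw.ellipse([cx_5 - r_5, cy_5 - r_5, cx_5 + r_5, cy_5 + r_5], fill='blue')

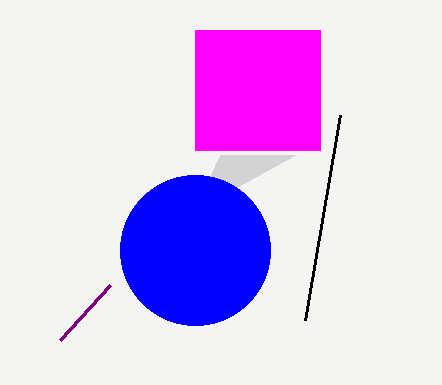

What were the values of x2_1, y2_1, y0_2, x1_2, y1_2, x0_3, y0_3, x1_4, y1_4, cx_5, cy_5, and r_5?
x2_1 = 220; y2_1 = 155; y0_2 = 30; x1_2 = 320; y1_2 = 150; x0_3 = 340; y0_3 = 115; x1_4 = 60; y1_4 = 340; cx_5 = 195; cy_5 = 250; r_5 = 75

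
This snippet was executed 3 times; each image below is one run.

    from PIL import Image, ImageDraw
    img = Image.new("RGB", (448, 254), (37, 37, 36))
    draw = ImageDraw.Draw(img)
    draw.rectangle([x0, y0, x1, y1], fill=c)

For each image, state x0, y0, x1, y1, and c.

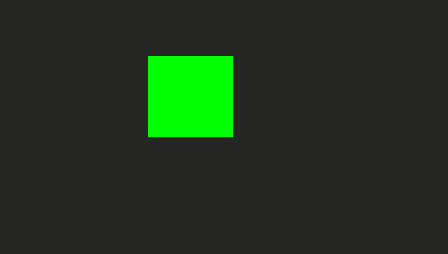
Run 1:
x0 = 148; y0 = 56; x1 = 232; y1 = 136; c = 'lime'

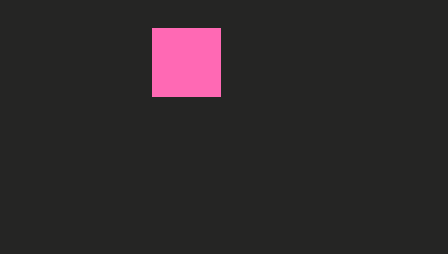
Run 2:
x0 = 152, y0 = 28, x1 = 220, y1 = 96, c = 'hotpink'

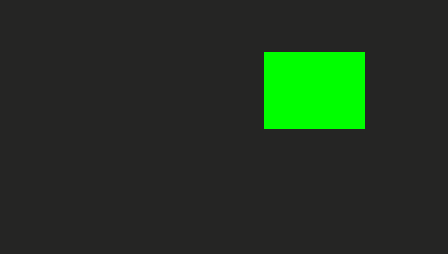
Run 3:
x0 = 264, y0 = 52, x1 = 364, y1 = 128, c = 'lime'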